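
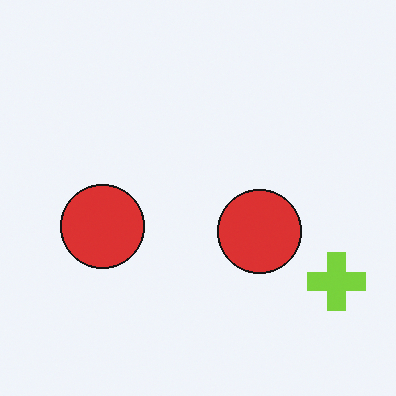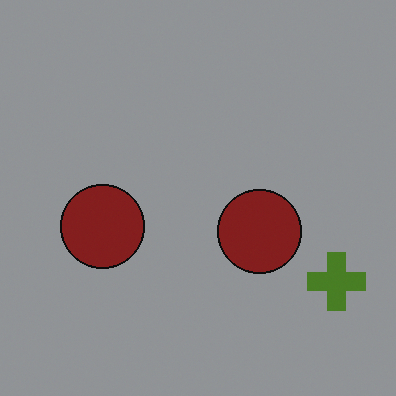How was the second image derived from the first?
It was noticeably darkened.

Every pixel — background and shapes alike — is uniformly darkened.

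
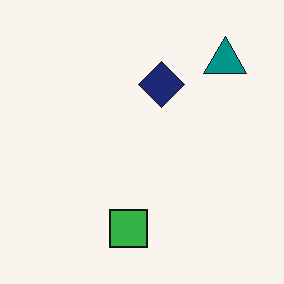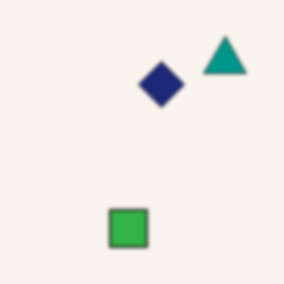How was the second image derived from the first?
The second image is the first slightly softened.

Shape edges and outlines are uniformly softened across the whole image.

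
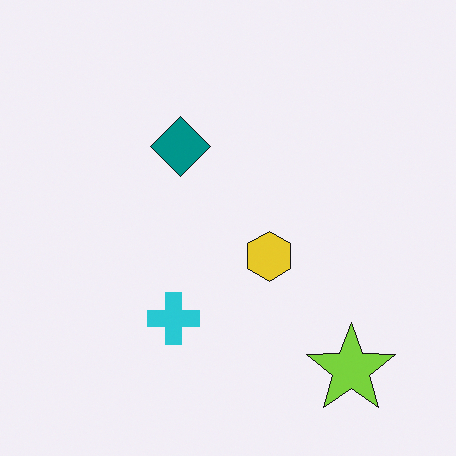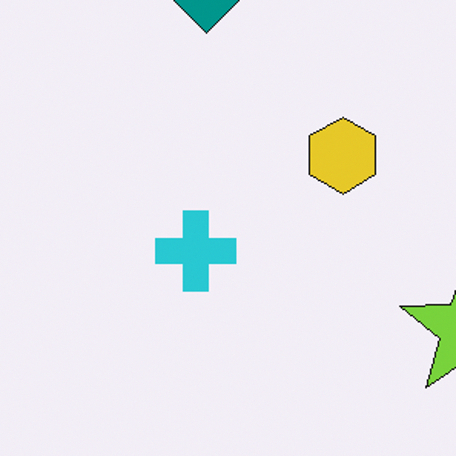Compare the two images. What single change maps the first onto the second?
This is the original image cropped to a modestly smaller region and rescaled.

The visible shapes are larger and the field of view is narrower; shapes near the original edges may be partly or wholly outside the frame — a crop-and-rescale.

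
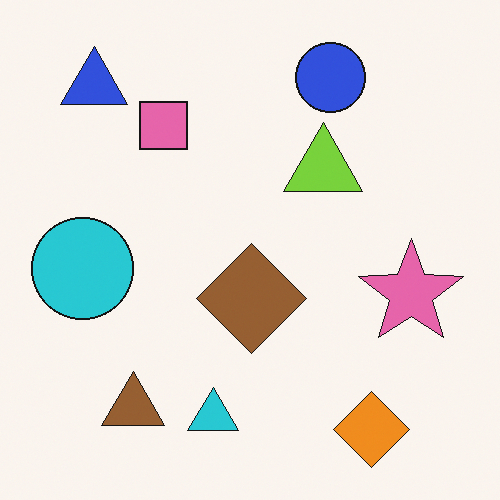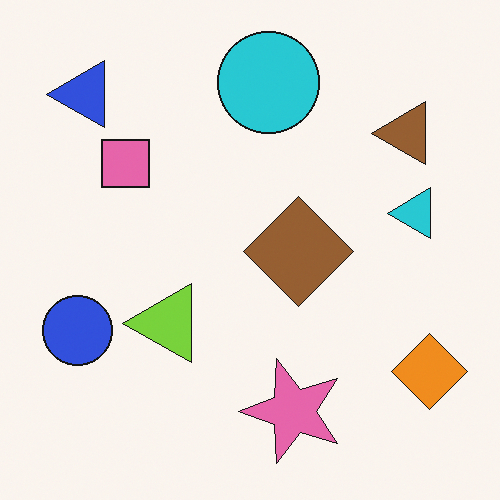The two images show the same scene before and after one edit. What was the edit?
This is the original image transposed (reflected across the top-left ↔ bottom-right diagonal).

Shapes have swapped their row and column positions — what was in the top-right is now in the bottom-left — a diagonal reflection.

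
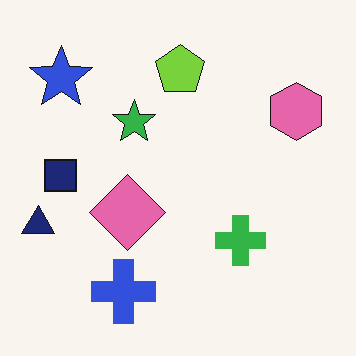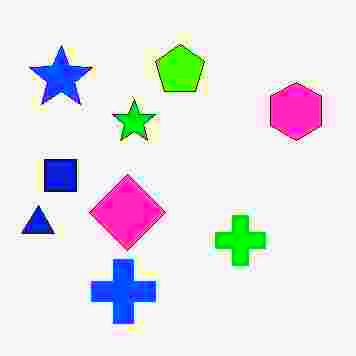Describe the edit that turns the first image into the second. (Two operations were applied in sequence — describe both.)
This is the original image heavily JPEG-compressed with obvious blocking artifacts, then made much more vivid (saturation change).

Blocky 8×8 compression artifacts appear around shape edges and the flat background shows ringing — characteristic JPEG degradation. All colors are more vivid — a global saturation change.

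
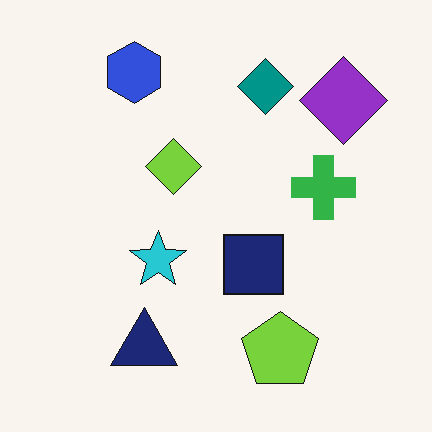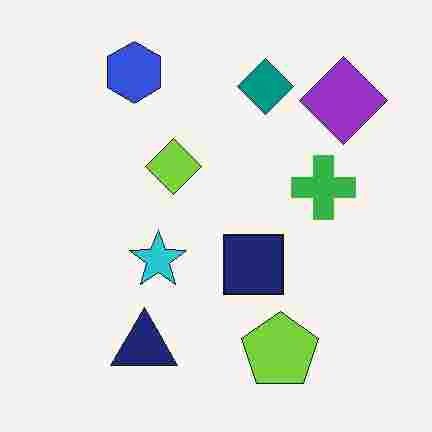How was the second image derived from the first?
Degraded with heavy JPEG compression.

Blocky 8×8 compression artifacts appear around shape edges and the flat background shows ringing — characteristic JPEG degradation.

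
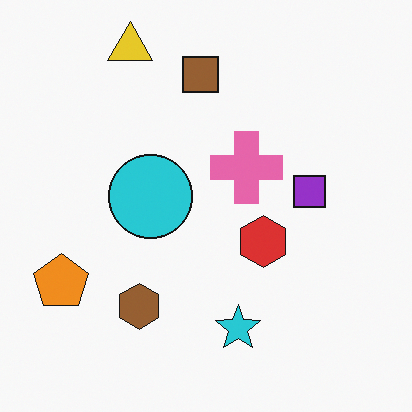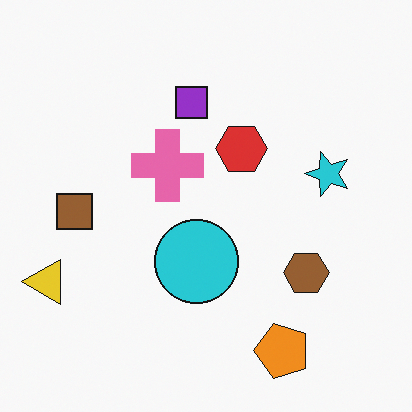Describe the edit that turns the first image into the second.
The second image is the first rotated 90° counter-clockwise.

The yellow triangle sits in the top-left of the first image and the bottom-left of the second — consistent with a whole-image 90° counter-clockwise rotation.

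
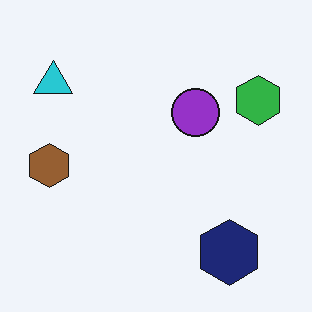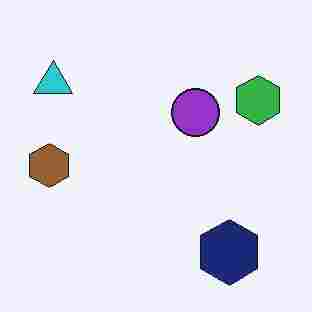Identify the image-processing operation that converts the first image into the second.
This is the original image heavily JPEG-compressed with obvious blocking artifacts.

Blocky 8×8 compression artifacts appear around shape edges and the flat background shows ringing — characteristic JPEG degradation.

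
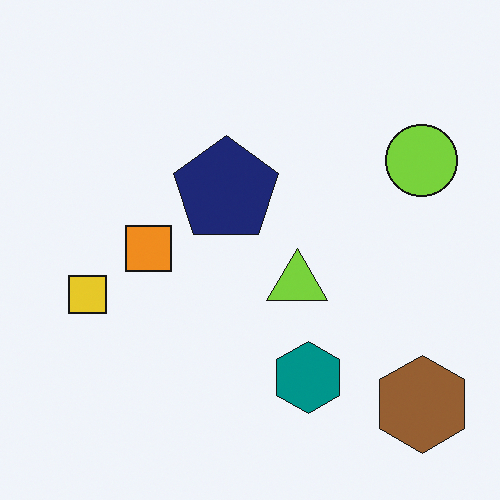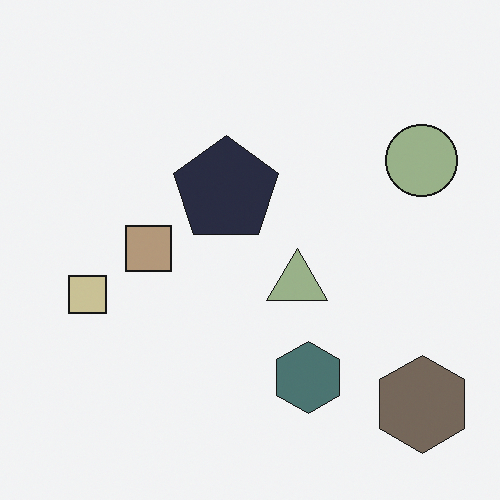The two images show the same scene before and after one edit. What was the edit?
It was made much more muted (saturation change).

All colors are more muted and greyish — a global saturation change.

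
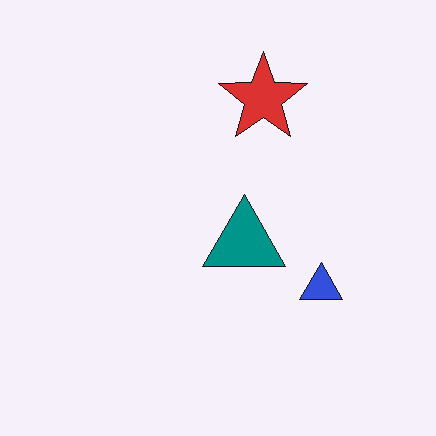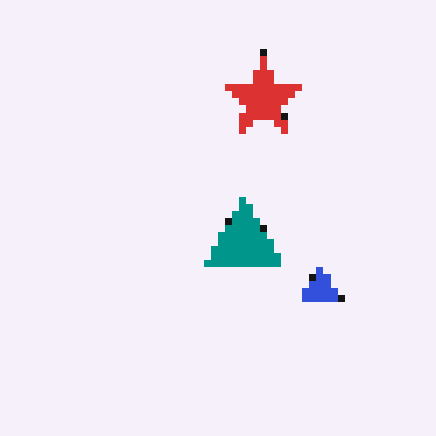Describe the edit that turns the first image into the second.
The transformation is: moderately pixelated.

Shapes are reduced to large square blocks; fine edges and outlines are lost — a downscale-then-upscale (mosaic) effect.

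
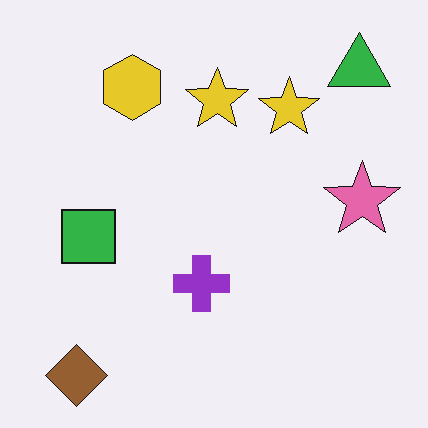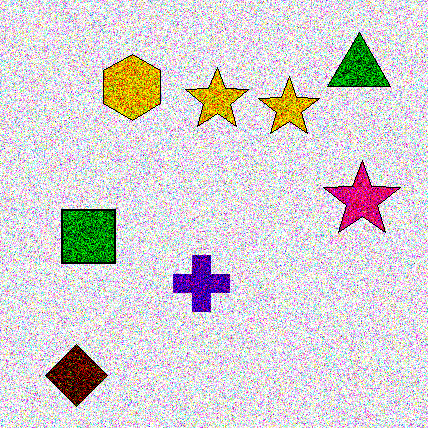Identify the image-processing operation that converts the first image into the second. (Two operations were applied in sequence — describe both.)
The second image is the first degraded with heavy additive noise, then boosted in contrast.

Random speckle covers the whole image, including the flat background. Tones are pushed away from mid-grey across the whole image — a global contrast change.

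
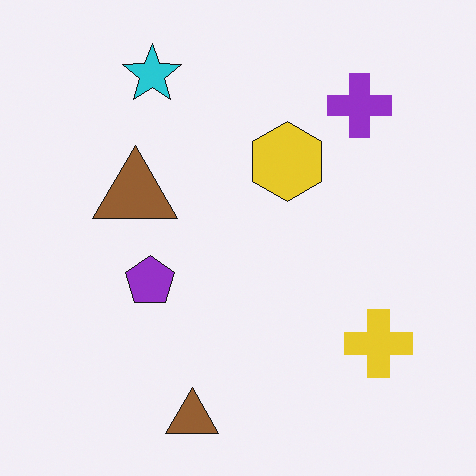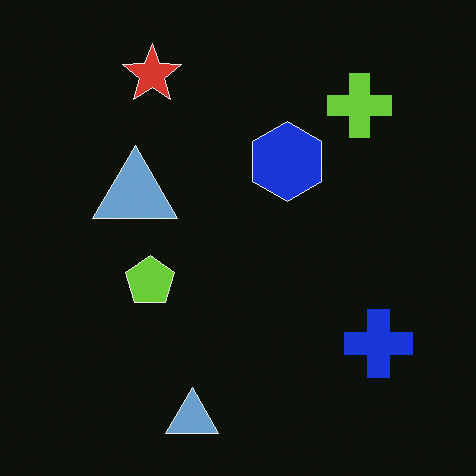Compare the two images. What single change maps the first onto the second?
The transformation is: color-inverted (negative).

The light background has become dark and every shape's color is its complement — a photographic negative.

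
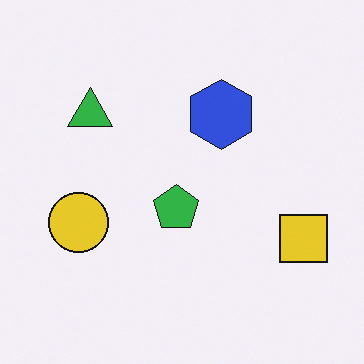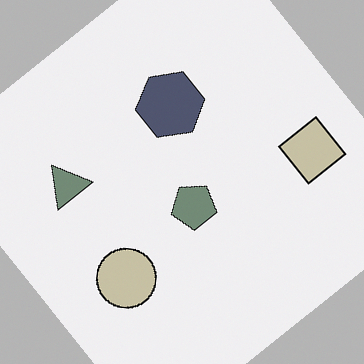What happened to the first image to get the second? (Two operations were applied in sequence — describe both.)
The transformation is: made much more muted (saturation change), then rotated counter-clockwise by a large amount — several tens of degrees.

All colors are more muted and greyish — a global saturation change. Every shape is tilted by the same angle and the image corners show triangular fill wedges — a whole-image rotation by a non-right angle.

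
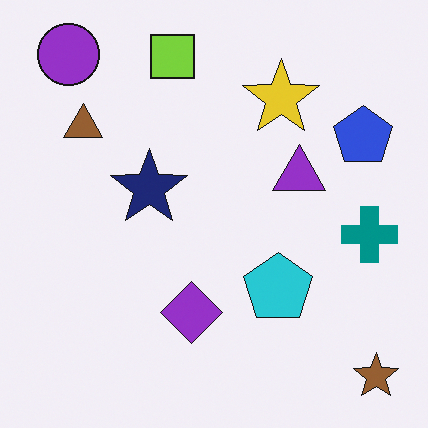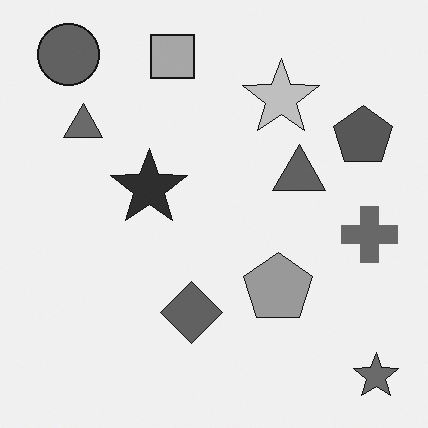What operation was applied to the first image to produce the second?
The transformation is: converted to grayscale.

All color is removed — every shape is now a shade of grey.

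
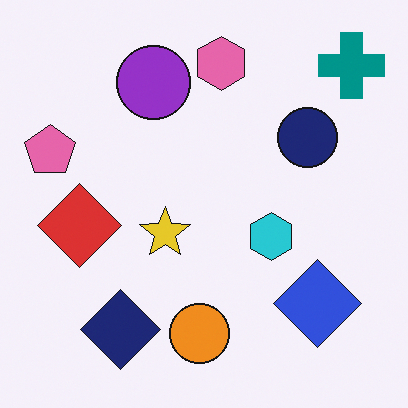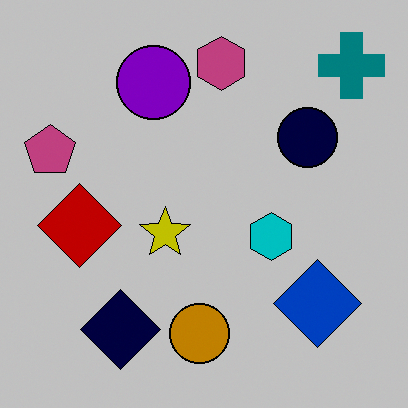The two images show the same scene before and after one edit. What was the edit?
It was heavily posterized to just a handful of flat colors.

Each flat color has snapped to a coarser quantized level — most visibly, the near-white background has dropped to a flat grey.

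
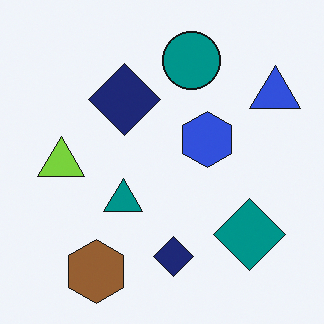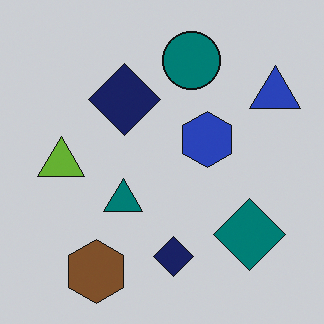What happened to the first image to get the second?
This is the original image darkened a little.

Every pixel — background and shapes alike — is uniformly darkened.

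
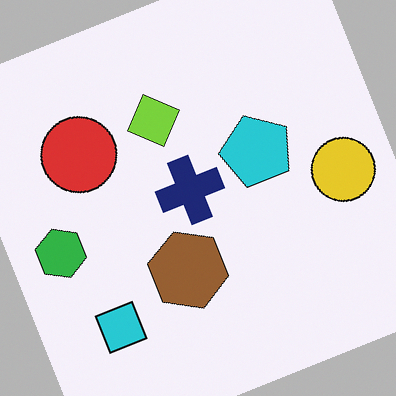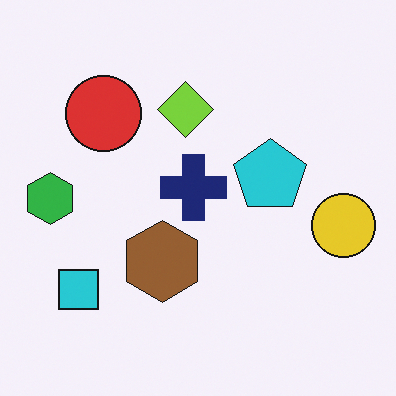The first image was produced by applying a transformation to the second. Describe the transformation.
Rotated counter-clockwise by a moderate amount.

Every shape is tilted by the same angle and the image corners show triangular fill wedges — a whole-image rotation by a non-right angle.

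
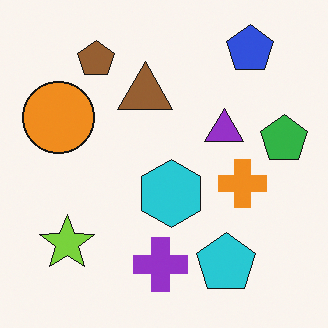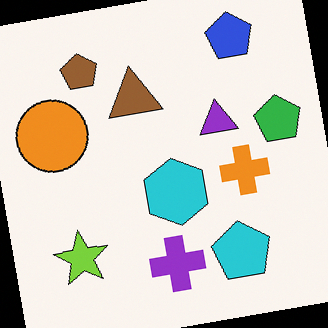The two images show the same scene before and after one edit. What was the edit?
The transformation is: rotated counter-clockwise by a slight angle.

Every shape is tilted by the same angle and the image corners show triangular fill wedges — a whole-image rotation by a non-right angle.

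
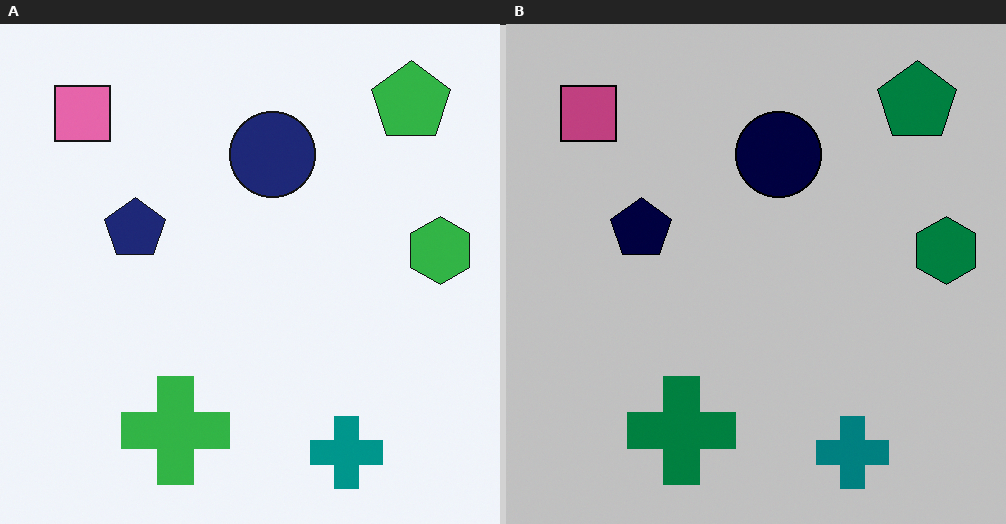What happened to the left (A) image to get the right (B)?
The right (B) image is the left (A) aggressively posterized.

Each flat color has snapped to a coarser quantized level — most visibly, the near-white background has dropped to a flat grey.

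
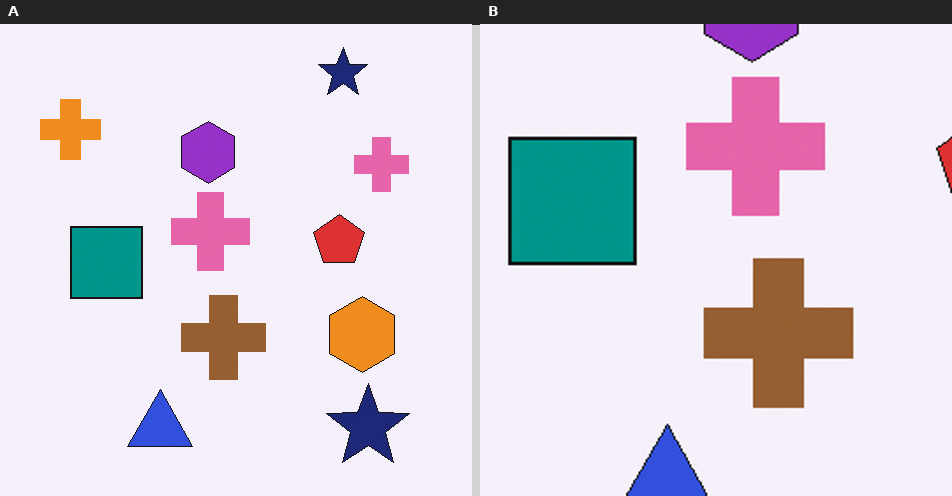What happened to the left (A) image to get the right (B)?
Cropped tightly and scaled back up.

The visible shapes are larger and the field of view is narrower; shapes near the original edges may be partly or wholly outside the frame — a crop-and-rescale.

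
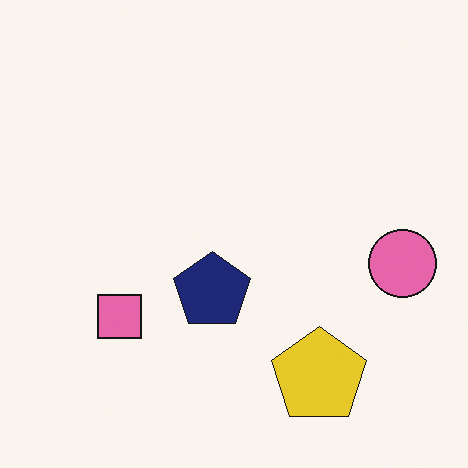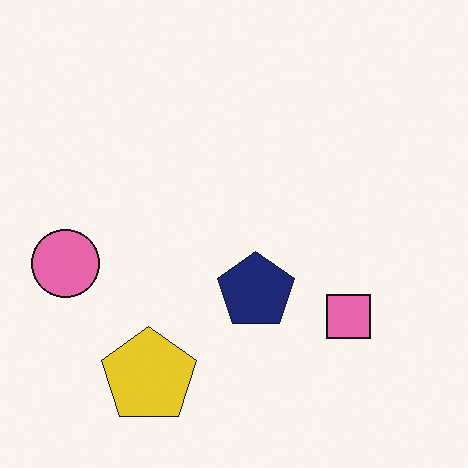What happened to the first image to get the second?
This is the original image flipped horizontally (left ↔ right).

The pink circle is in the right of the first image and the left of the second — shapes on opposite sides of the vertical midline have swapped in a mirror flip.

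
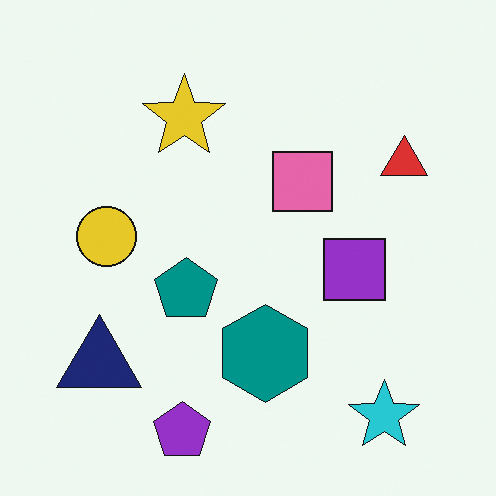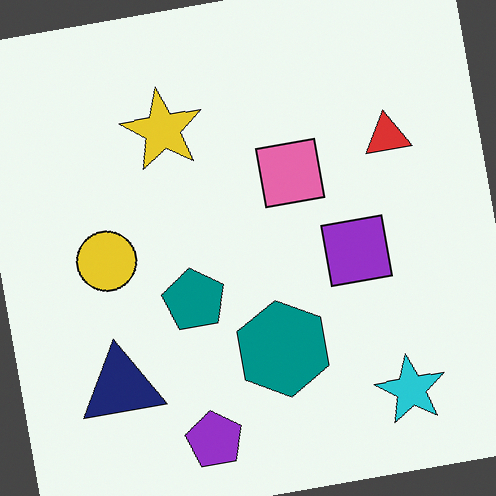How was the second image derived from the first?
Rotated counter-clockwise by a small amount.

Every shape is tilted by the same angle and the image corners show triangular fill wedges — a whole-image rotation by a non-right angle.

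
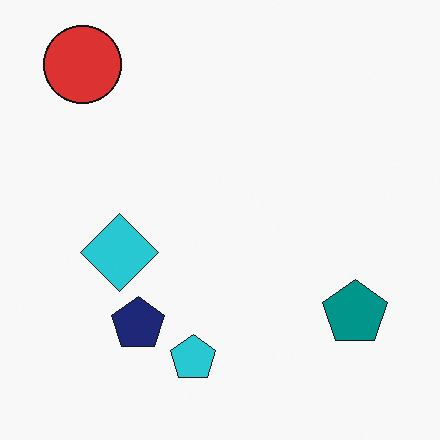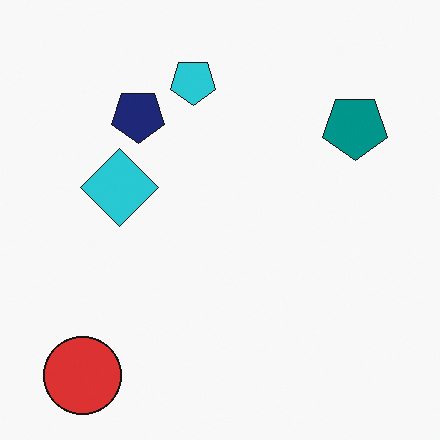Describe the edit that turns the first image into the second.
Flipped vertically (top ↔ bottom).

The red circle is in the top-left of the first image and the bottom-left of the second — shapes on opposite sides of the horizontal midline have swapped in a mirror flip.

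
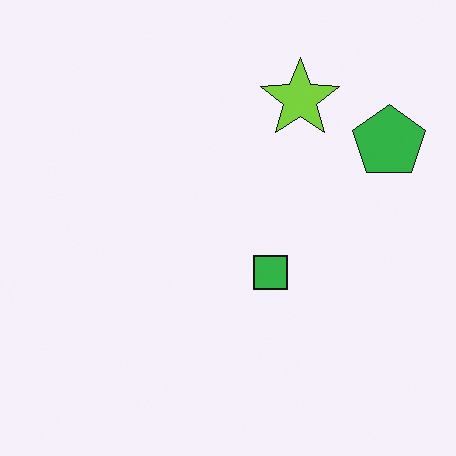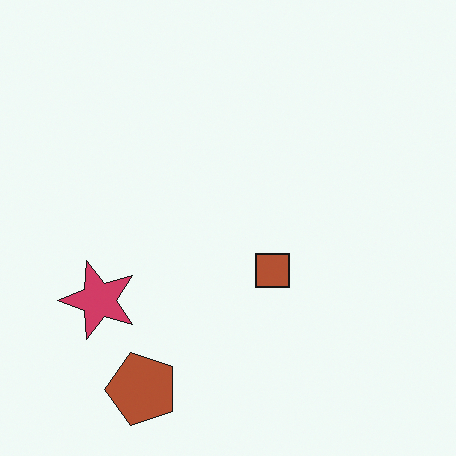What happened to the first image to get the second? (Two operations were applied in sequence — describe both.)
Transposed (reflected across the top-left ↔ bottom-right diagonal), then hue-shifted through roughly half the color wheel.

Shapes have swapped their row and column positions — what was in the top-right is now in the bottom-left — a diagonal reflection. Every shape's color has rotated by the same amount around the hue wheel — a uniform hue shift.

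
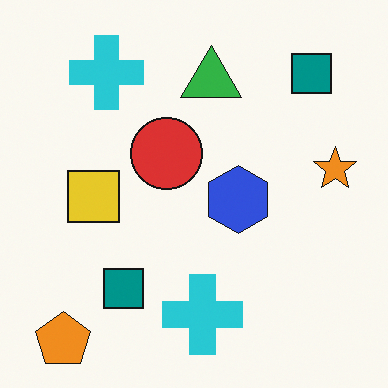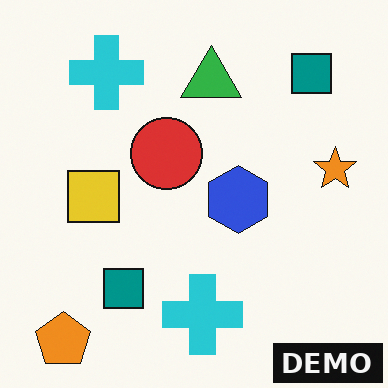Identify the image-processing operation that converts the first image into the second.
This is the original image watermarked with the text "DEMO" in the lower-right corner.

A dark label reading "DEMO" appears in the lower-right corner.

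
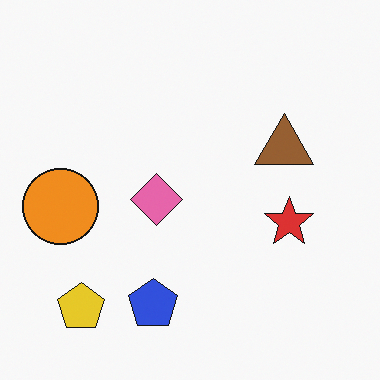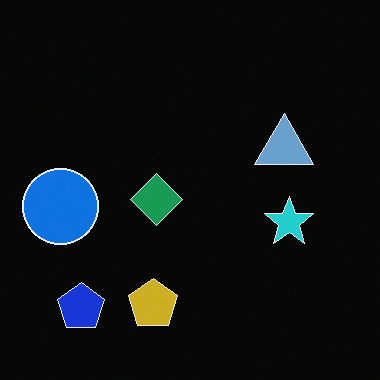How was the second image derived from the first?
This is the original image color-inverted (negative).

The light background has become dark and every shape's color is its complement — a photographic negative.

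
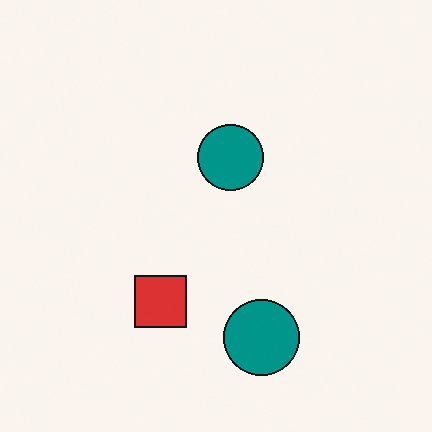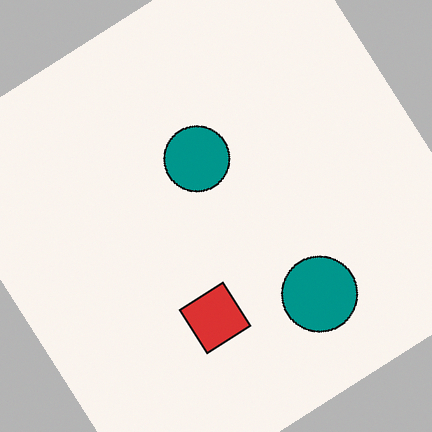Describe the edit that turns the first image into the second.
Rotated counter-clockwise by a large amount — several tens of degrees.

Every shape is tilted by the same angle and the image corners show triangular fill wedges — a whole-image rotation by a non-right angle.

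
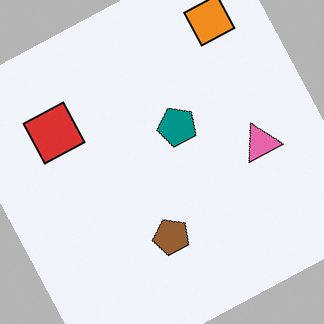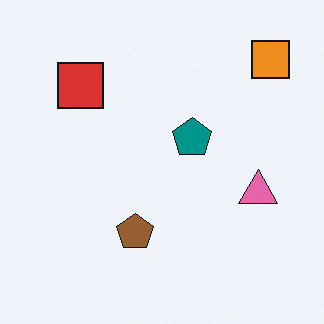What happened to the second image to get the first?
Rotated counter-clockwise by a moderate amount.

Every shape is tilted by the same angle and the image corners show triangular fill wedges — a whole-image rotation by a non-right angle.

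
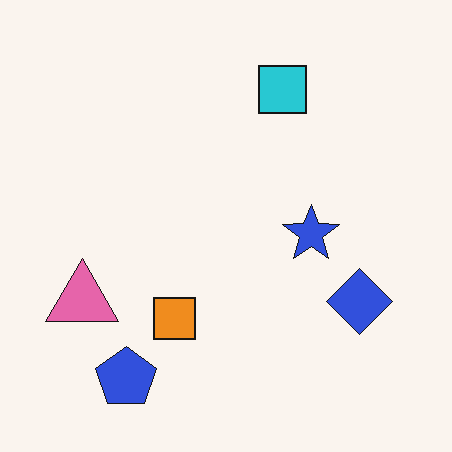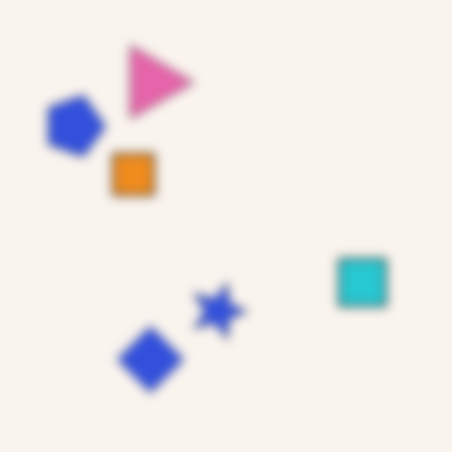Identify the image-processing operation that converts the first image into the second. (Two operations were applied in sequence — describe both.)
The image was rotated 90° clockwise, then heavily blurred.

The blue pentagon sits in the bottom-left of the first image and the top-left of the second — consistent with a whole-image 90° clockwise rotation. Shape edges and outlines are uniformly softened across the whole image.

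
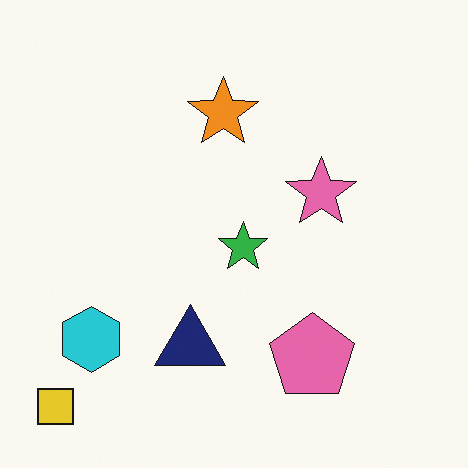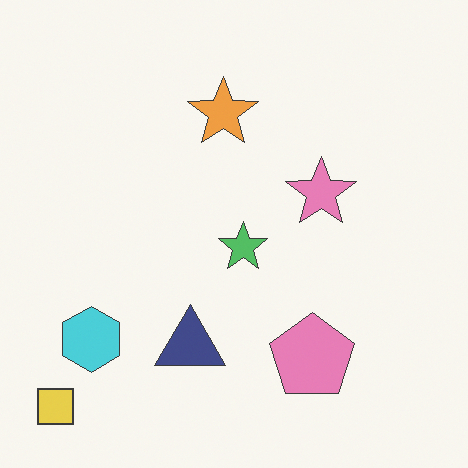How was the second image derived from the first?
Given slightly reduced contrast.

Tones are pushed toward mid-grey across the whole image — a global contrast change.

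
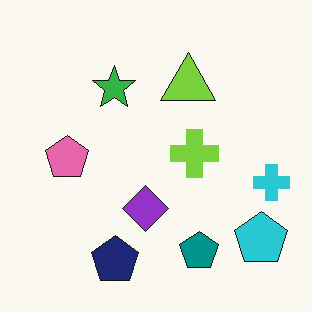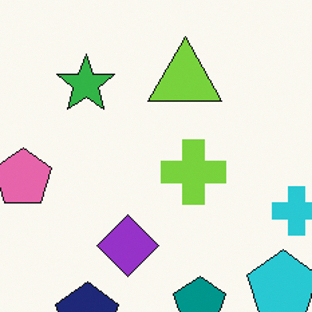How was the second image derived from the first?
The image was cropped to a modestly smaller region and rescaled.

The visible shapes are larger and the field of view is narrower; shapes near the original edges may be partly or wholly outside the frame — a crop-and-rescale.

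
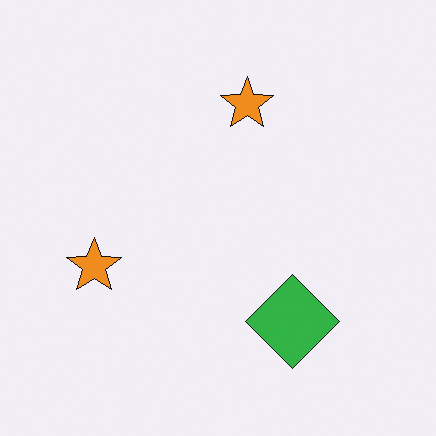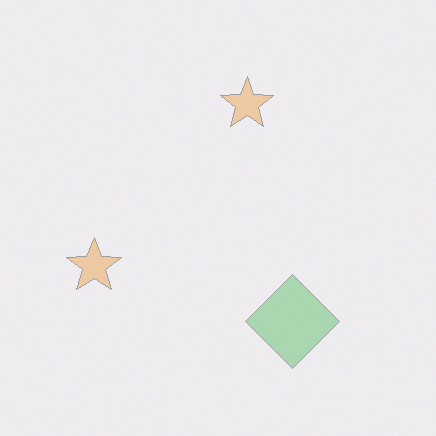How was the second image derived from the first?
The transformation is: given much lower contrast.

Tones are pushed toward mid-grey across the whole image — a global contrast change.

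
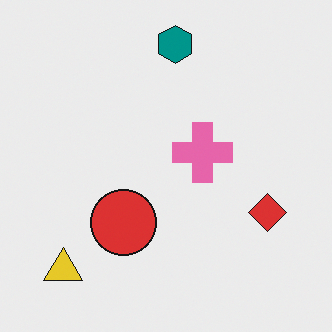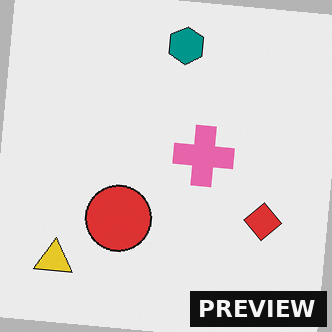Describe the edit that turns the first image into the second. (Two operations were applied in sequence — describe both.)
Rotated clockwise by a few degrees, then watermarked with the text "PREVIEW" in the lower-right corner.

Every shape is tilted by the same angle and the image corners show triangular fill wedges — a whole-image rotation by a non-right angle. A dark label reading "PREVIEW" appears in the lower-right corner.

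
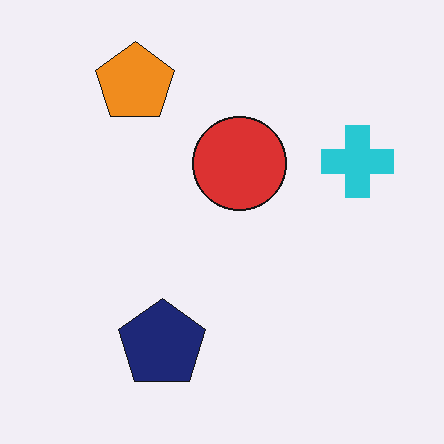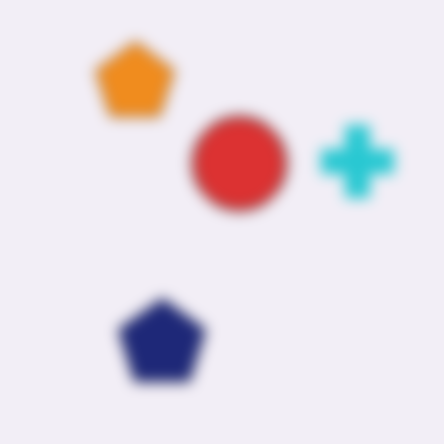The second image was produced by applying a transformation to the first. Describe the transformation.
The image was heavily blurred.

Shape edges and outlines are uniformly softened across the whole image.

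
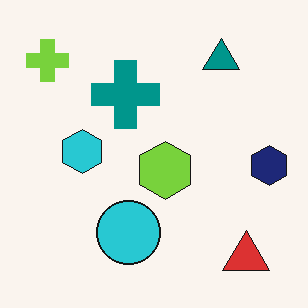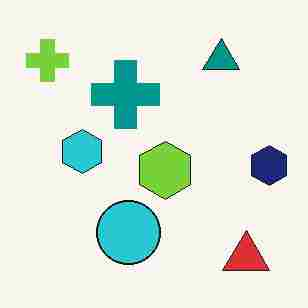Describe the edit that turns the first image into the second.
This is the original image heavily JPEG-compressed with obvious blocking artifacts.

Blocky 8×8 compression artifacts appear around shape edges and the flat background shows ringing — characteristic JPEG degradation.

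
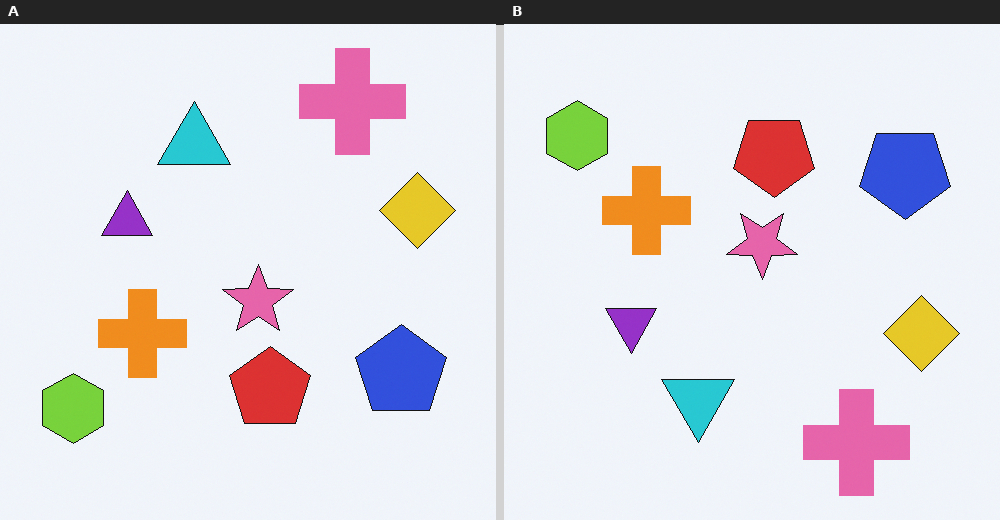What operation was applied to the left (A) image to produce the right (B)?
The right (B) image is the left (A) flipped vertically (top ↔ bottom).

The pink cross is in the top-right of the left (A) image and the bottom-right of the right (B) — shapes on opposite sides of the horizontal midline have swapped in a mirror flip.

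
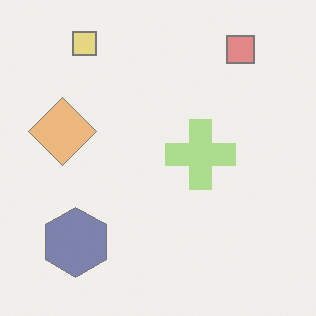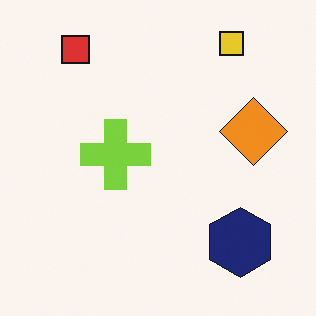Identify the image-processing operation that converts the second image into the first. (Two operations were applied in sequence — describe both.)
This is the original image flipped horizontally (left ↔ right), then given much lower contrast.

The orange diamond is in the right of the second image and the left of the first — shapes on opposite sides of the vertical midline have swapped in a mirror flip. Tones are pushed toward mid-grey across the whole image — a global contrast change.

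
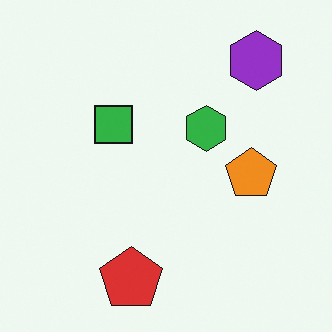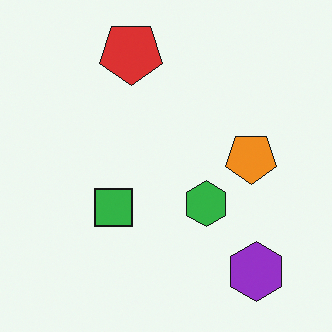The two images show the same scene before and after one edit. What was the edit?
This is the original image flipped vertically (top ↔ bottom).

The red pentagon is in the bottom of the first image and the top of the second — shapes on opposite sides of the horizontal midline have swapped in a mirror flip.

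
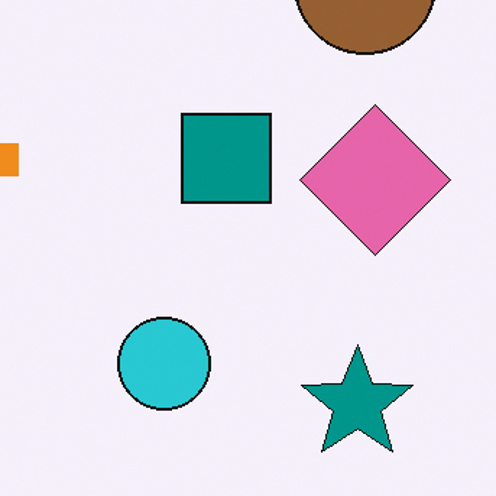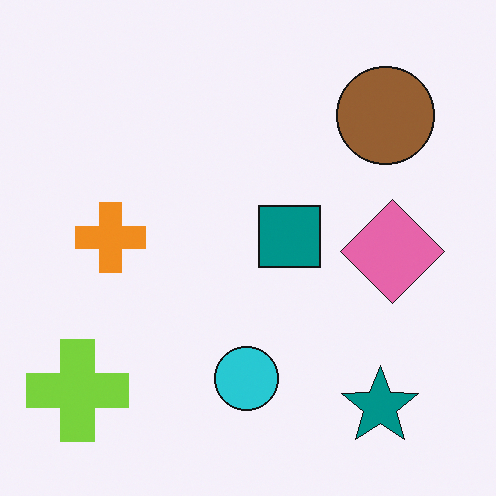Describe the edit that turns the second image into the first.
The transformation is: cropped slightly and scaled back up.

The visible shapes are larger and the field of view is narrower; shapes near the original edges may be partly or wholly outside the frame — a crop-and-rescale.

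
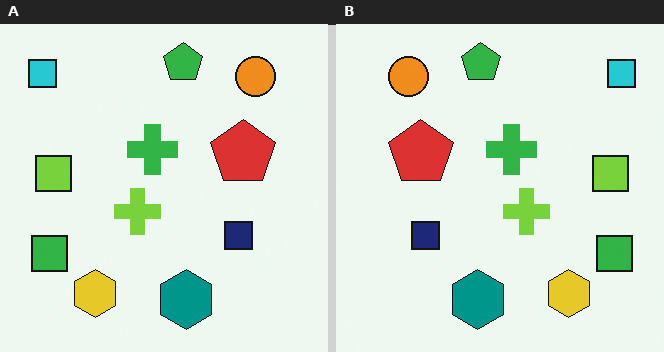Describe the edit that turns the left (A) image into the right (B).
The right (B) image is the left (A) flipped horizontally (left ↔ right).

The cyan square is in the top-left of the left (A) image and the top-right of the right (B) — shapes on opposite sides of the vertical midline have swapped in a mirror flip.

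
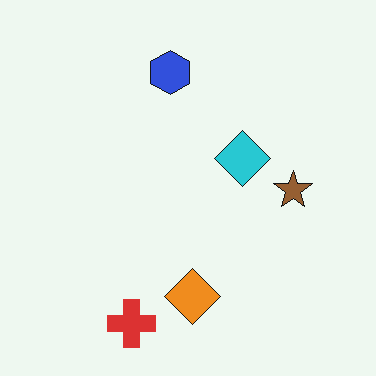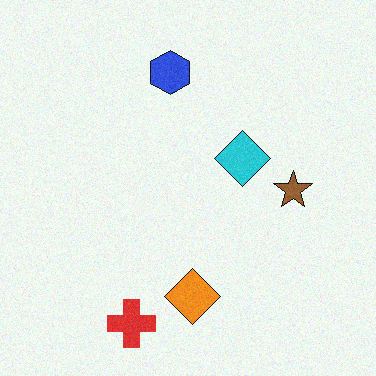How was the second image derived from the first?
The image was degraded with subtle gaussian noise.

Random speckle covers the whole image, including the flat background.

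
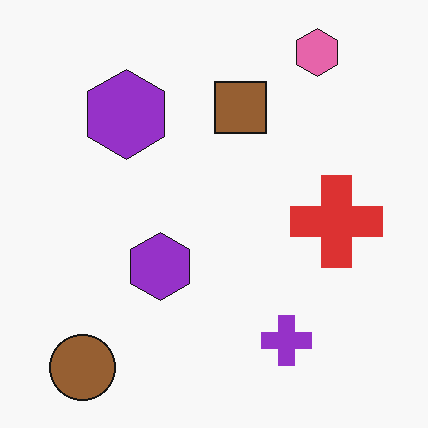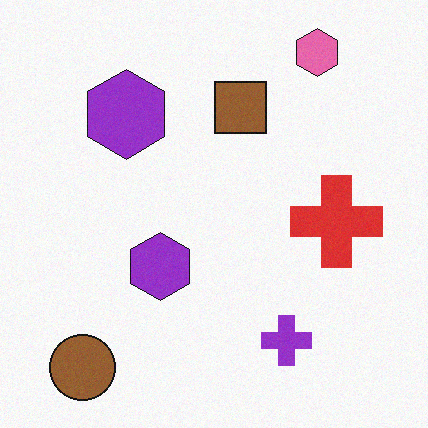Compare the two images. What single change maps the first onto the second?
The image was degraded with subtle gaussian noise.

Random speckle covers the whole image, including the flat background.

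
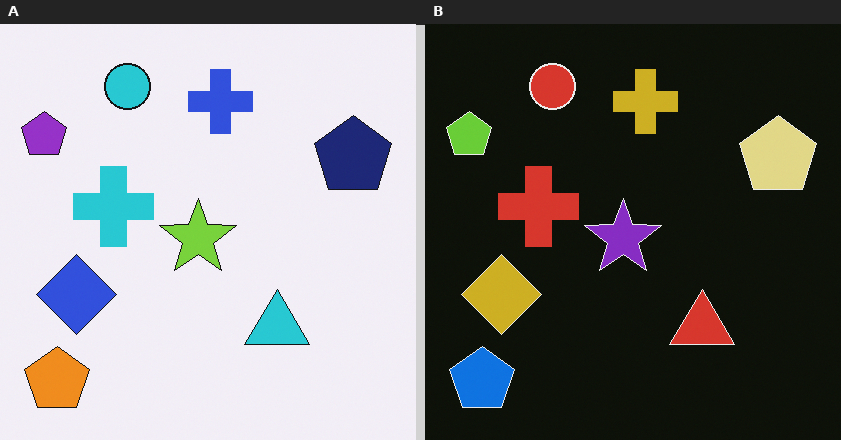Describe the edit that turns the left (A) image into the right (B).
The image was color-inverted (negative).

The light background has become dark and every shape's color is its complement — a photographic negative.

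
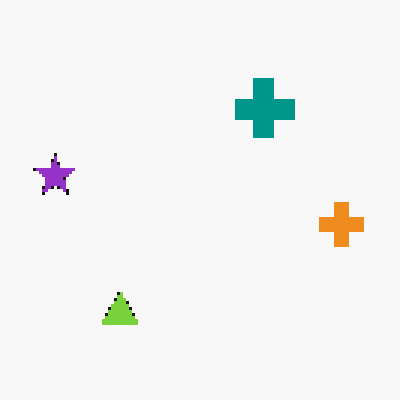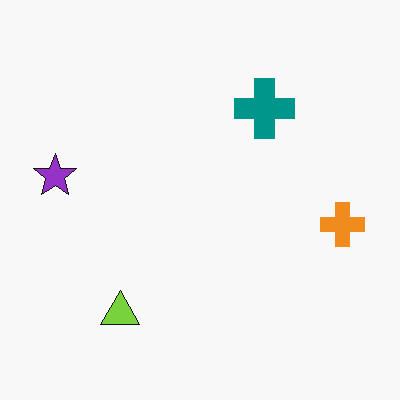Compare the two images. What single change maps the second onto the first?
The image was mildly pixelated.

Shapes are reduced to large square blocks; fine edges and outlines are lost — a downscale-then-upscale (mosaic) effect.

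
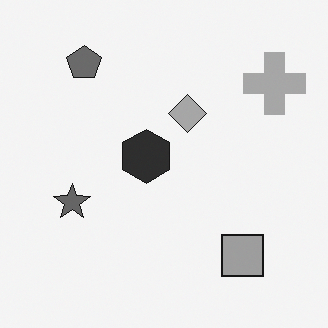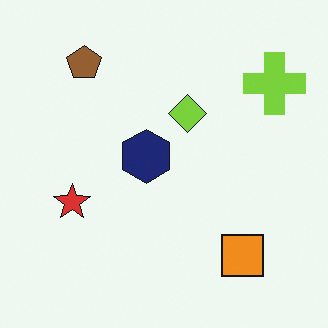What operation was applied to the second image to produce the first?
Converted to grayscale.

All color is removed — every shape is now a shade of grey.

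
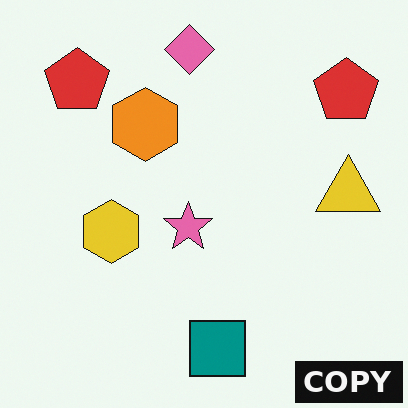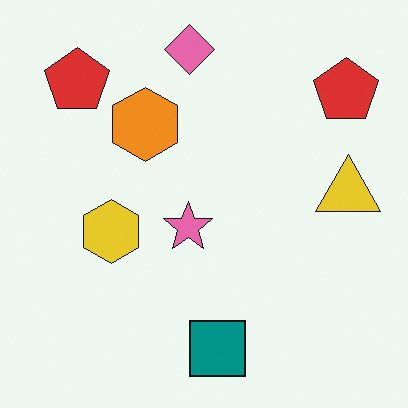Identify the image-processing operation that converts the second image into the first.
Watermarked with the text "COPY" in the lower-right corner.

A dark label reading "COPY" appears in the lower-right corner.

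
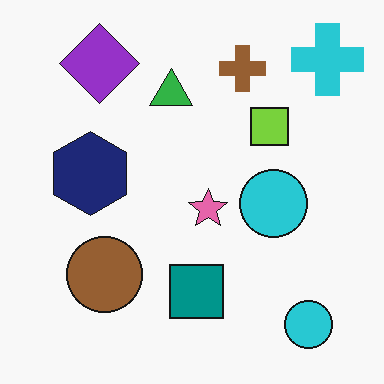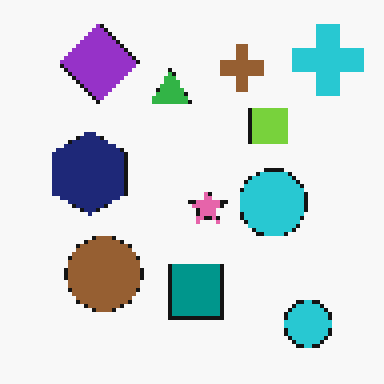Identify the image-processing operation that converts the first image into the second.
This is the original image lightly pixelated (a mild mosaic effect).

Shapes are reduced to large square blocks; fine edges and outlines are lost — a downscale-then-upscale (mosaic) effect.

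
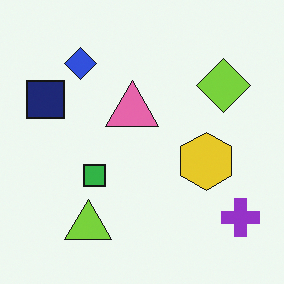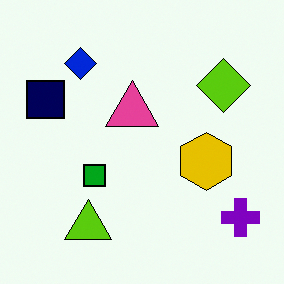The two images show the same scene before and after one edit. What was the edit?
It was given slightly increased contrast.

Tones are pushed away from mid-grey across the whole image — a global contrast change.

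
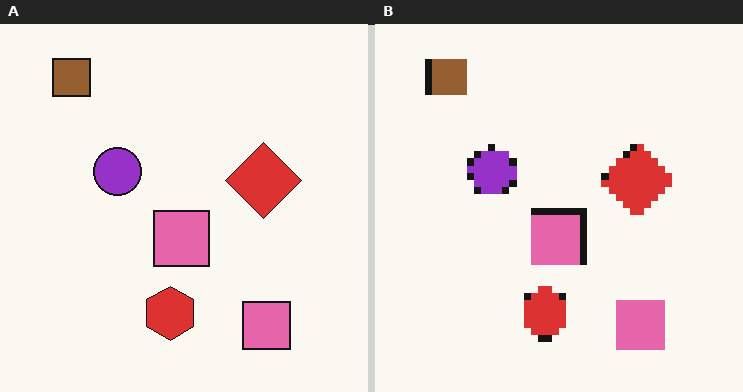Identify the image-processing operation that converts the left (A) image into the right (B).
This is the original image pixelated into visible square blocks.

Shapes are reduced to large square blocks; fine edges and outlines are lost — a downscale-then-upscale (mosaic) effect.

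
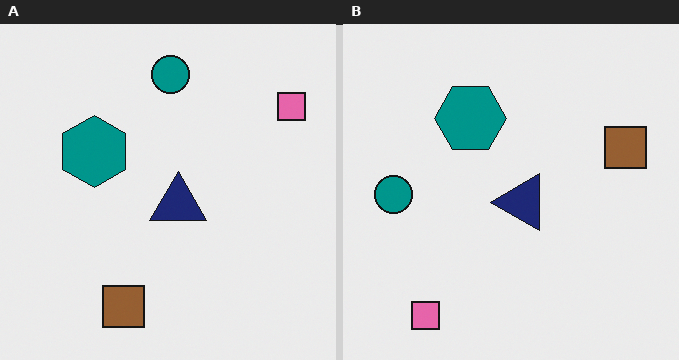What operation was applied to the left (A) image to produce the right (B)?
This is the original image transposed (reflected across the top-left ↔ bottom-right diagonal).

Shapes have swapped their row and column positions — what was in the top-right is now in the bottom-left — a diagonal reflection.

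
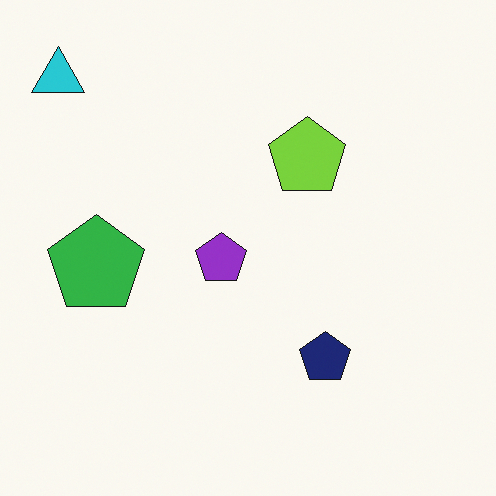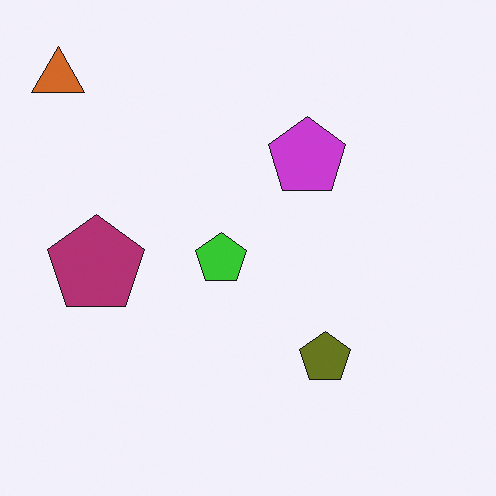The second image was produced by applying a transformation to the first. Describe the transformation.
Hue-shifted by a large amount.

Every shape's color has rotated by the same amount around the hue wheel — a uniform hue shift.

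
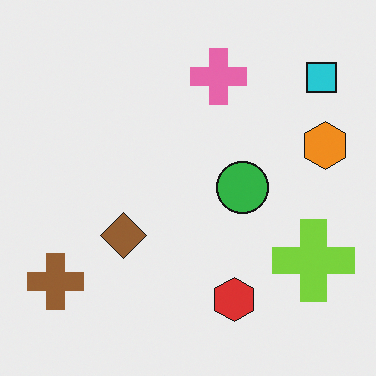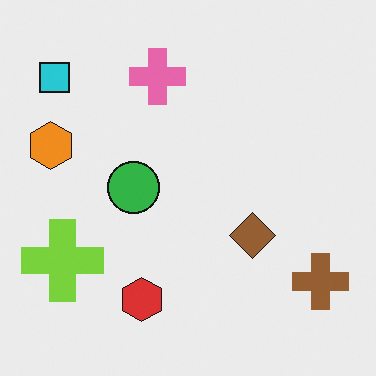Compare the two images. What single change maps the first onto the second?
The image was flipped horizontally (left ↔ right).

The orange hexagon is in the right of the first image and the left of the second — shapes on opposite sides of the vertical midline have swapped in a mirror flip.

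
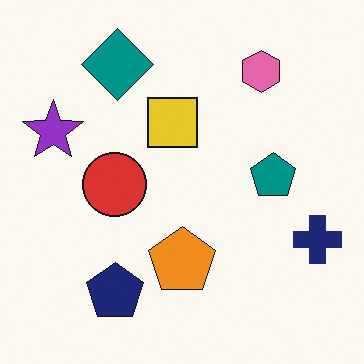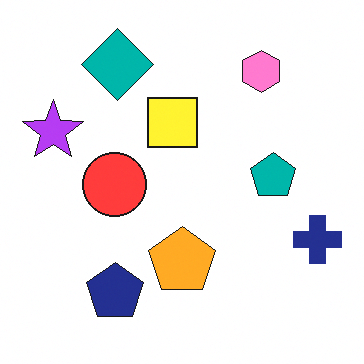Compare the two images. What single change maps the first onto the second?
The transformation is: brightened a little.

Every pixel — background and shapes alike — is uniformly brightened.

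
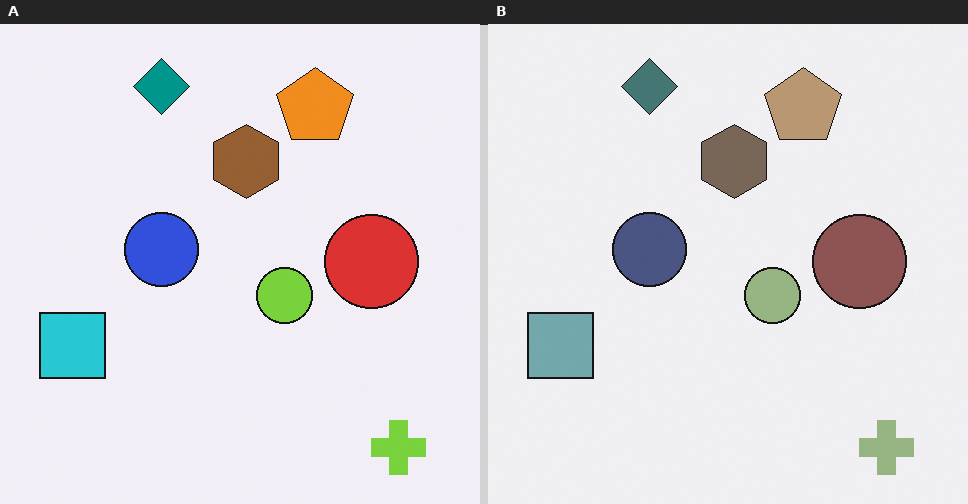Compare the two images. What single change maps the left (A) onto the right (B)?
The right (B) image is the left (A) heavily desaturated.

All colors are more muted and greyish — a global saturation change.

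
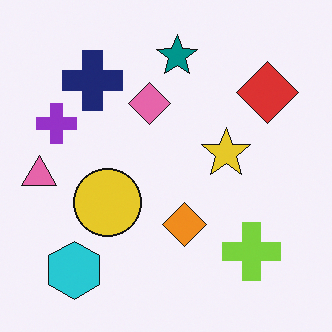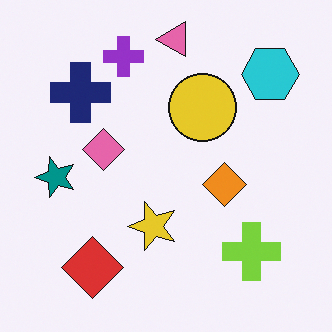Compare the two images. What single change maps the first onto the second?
Transposed (reflected across the top-left ↔ bottom-right diagonal).

Shapes have swapped their row and column positions — what was in the top-right is now in the bottom-left — a diagonal reflection.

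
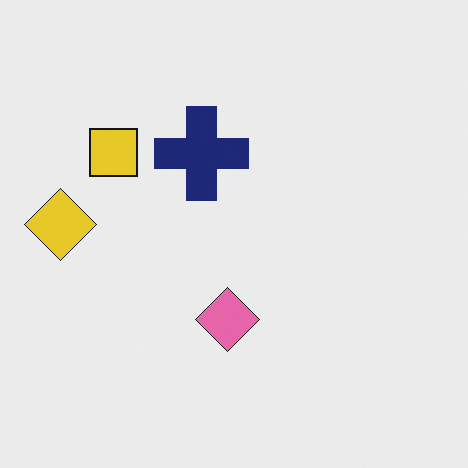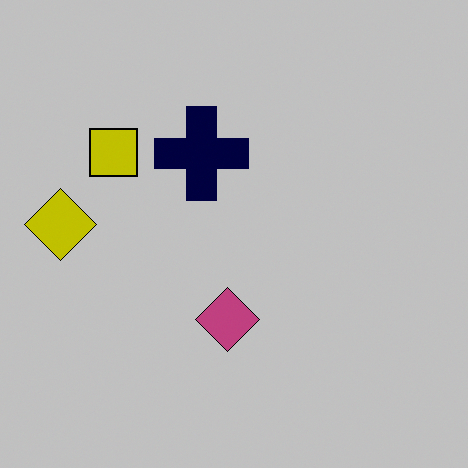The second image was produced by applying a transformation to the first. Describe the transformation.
The second image is the first aggressively posterized.

Each flat color has snapped to a coarser quantized level — most visibly, the near-white background has dropped to a flat grey.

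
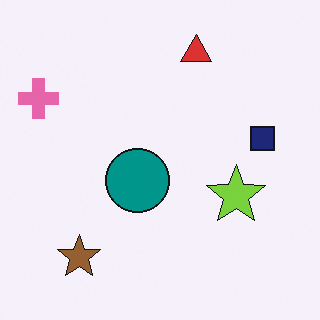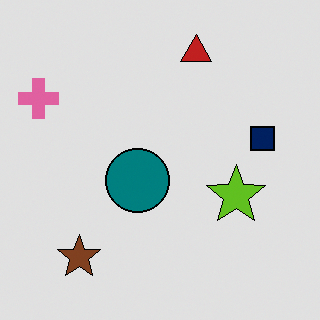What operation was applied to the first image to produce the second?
It was moderately posterized.

Each flat color has snapped to a coarser quantized level — most visibly, the near-white background has dropped to a flat grey.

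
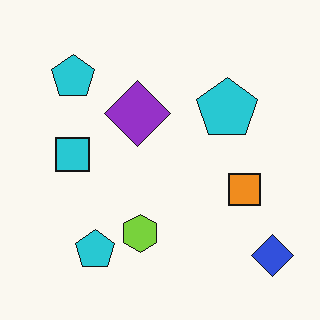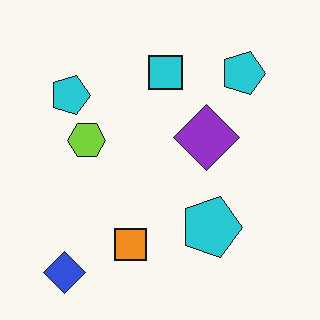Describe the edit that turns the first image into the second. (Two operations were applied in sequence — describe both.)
The second image is the first rotated 90° clockwise, then JPEG-compressed with visible artifacts.

The blue diamond sits in the bottom-right of the first image and the bottom-left of the second — consistent with a whole-image 90° clockwise rotation. Blocky 8×8 compression artifacts appear around shape edges and the flat background shows ringing — characteristic JPEG degradation.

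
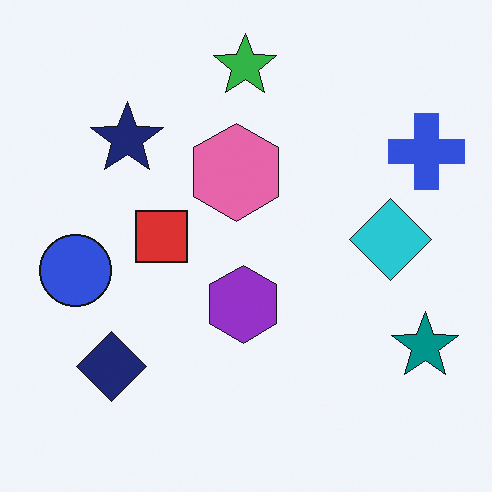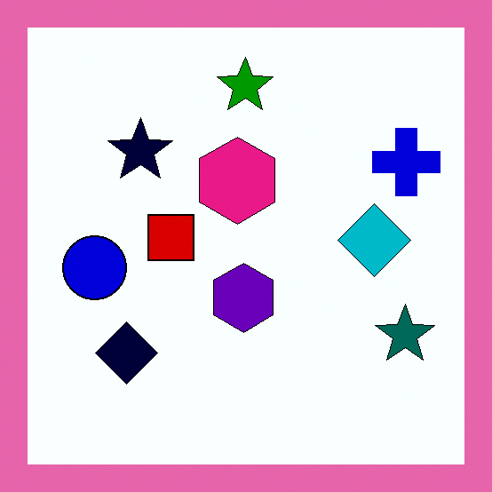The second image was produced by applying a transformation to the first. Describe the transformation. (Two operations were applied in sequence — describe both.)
The second image is the first boosted in contrast, then framed with a pink border.

Tones are pushed away from mid-grey across the whole image — a global contrast change. A solid pink frame runs around the edge of the second image, with the content slightly shrunk inside it.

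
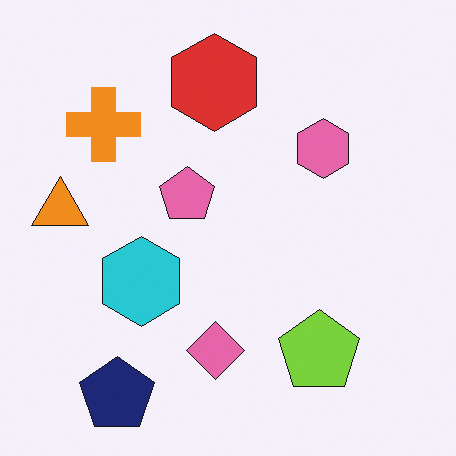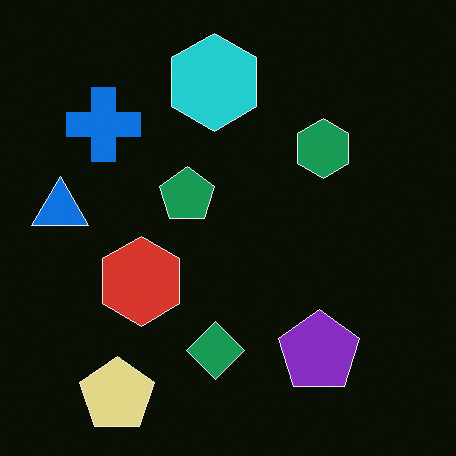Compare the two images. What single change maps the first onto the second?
The image was color-inverted (negative).

The light background has become dark and every shape's color is its complement — a photographic negative.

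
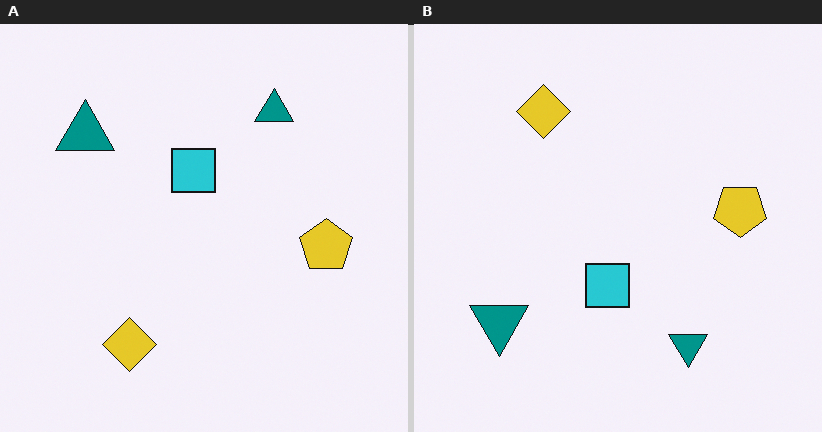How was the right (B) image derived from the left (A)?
This is the original image flipped vertically (top ↔ bottom).

The yellow diamond is in the bottom-left of the left (A) image and the top-left of the right (B) — shapes on opposite sides of the horizontal midline have swapped in a mirror flip.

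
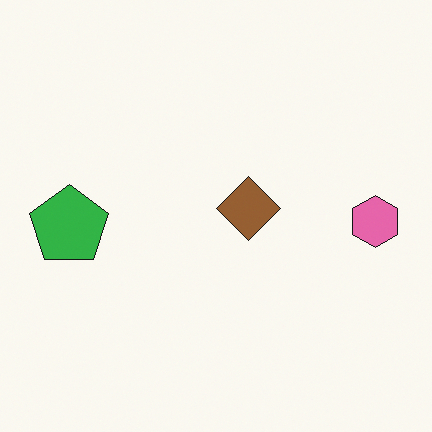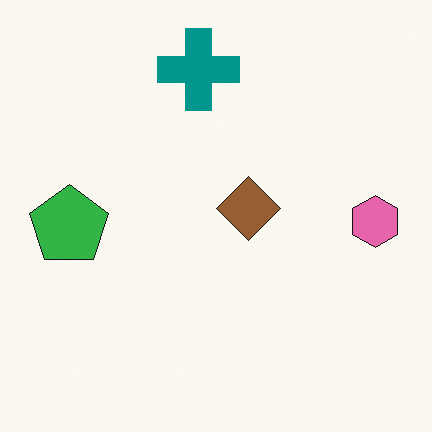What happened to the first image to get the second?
This is the original image overlaid with an additional teal cross.

A teal cross appears in the second image that is absent from the first.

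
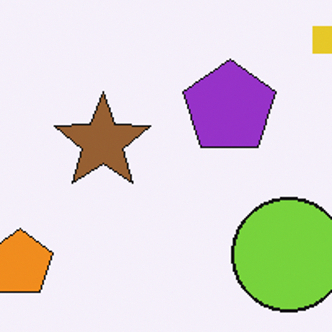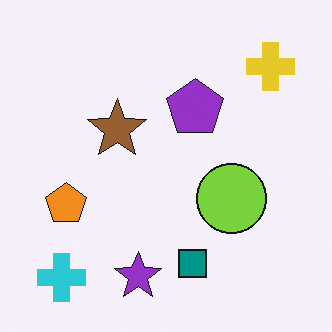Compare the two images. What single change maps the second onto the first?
It was cropped tightly and scaled back up.

The visible shapes are larger and the field of view is narrower; shapes near the original edges may be partly or wholly outside the frame — a crop-and-rescale.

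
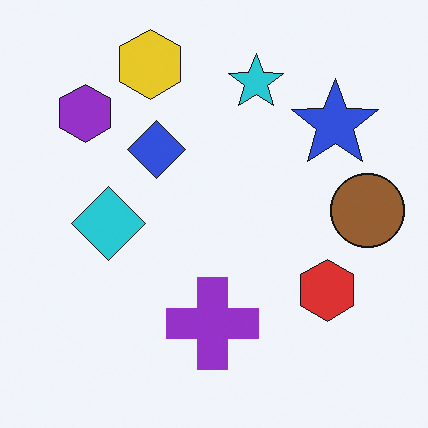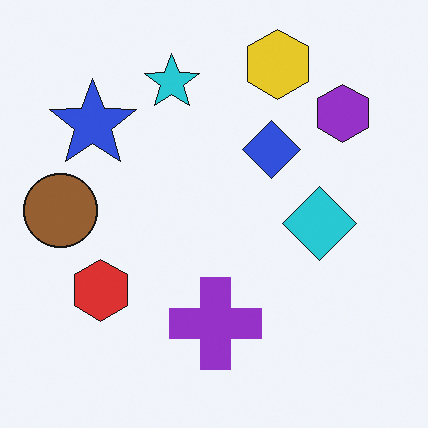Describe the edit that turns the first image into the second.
Flipped horizontally (left ↔ right).

The brown circle is in the right of the first image and the left of the second — shapes on opposite sides of the vertical midline have swapped in a mirror flip.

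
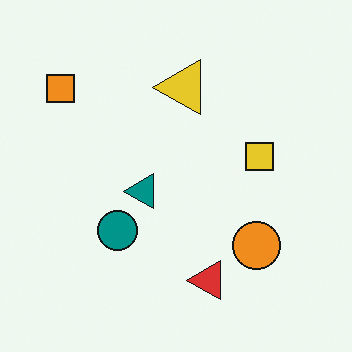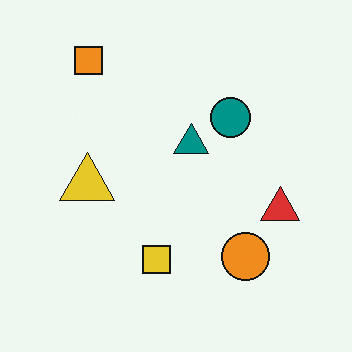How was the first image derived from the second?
The image was transposed (reflected across the top-left ↔ bottom-right diagonal).

Shapes have swapped their row and column positions — what was in the top-right is now in the bottom-left — a diagonal reflection.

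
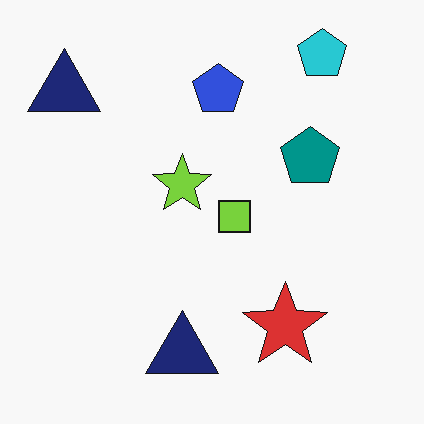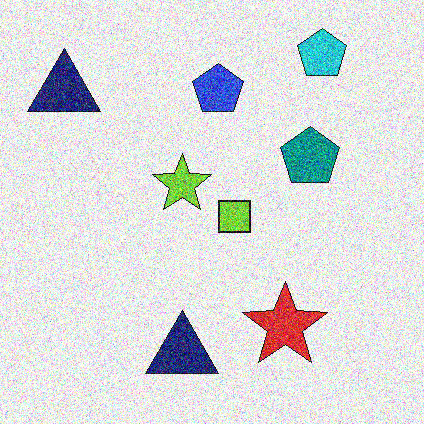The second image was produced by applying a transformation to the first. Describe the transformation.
The second image is the first degraded with strong gaussian noise.

Random speckle covers the whole image, including the flat background.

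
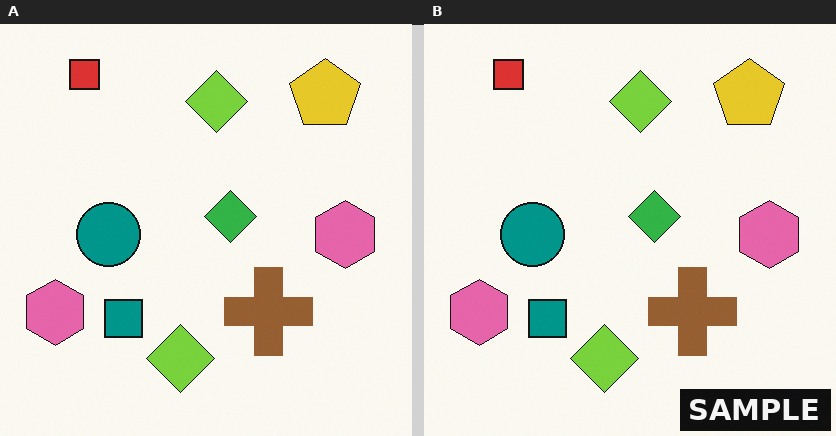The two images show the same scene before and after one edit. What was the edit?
Watermarked with the text "SAMPLE" in the lower-right corner.

A dark label reading "SAMPLE" appears in the lower-right corner.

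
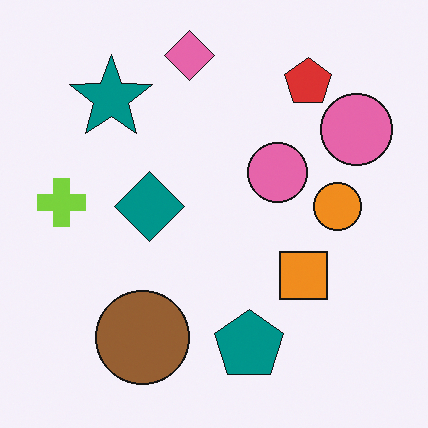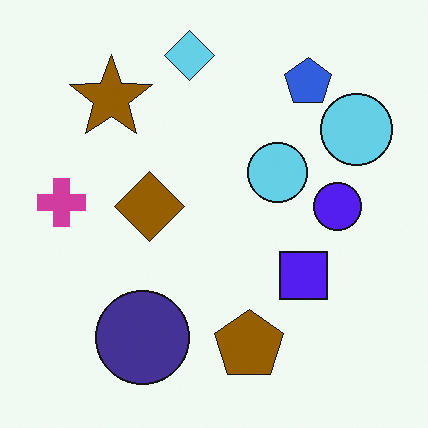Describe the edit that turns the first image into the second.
Hue-shifted through roughly half the color wheel.

Every shape's color has rotated by the same amount around the hue wheel — a uniform hue shift.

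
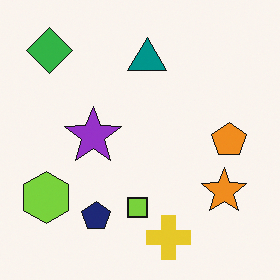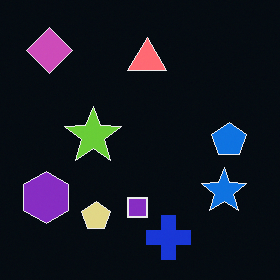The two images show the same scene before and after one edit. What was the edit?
The image was color-inverted (negative).

The light background has become dark and every shape's color is its complement — a photographic negative.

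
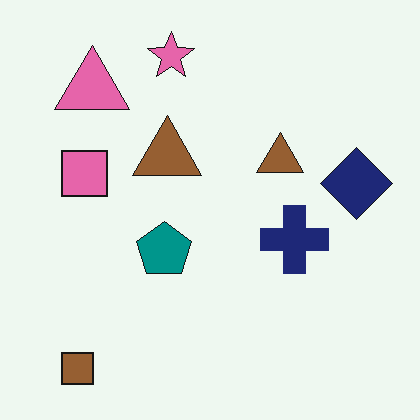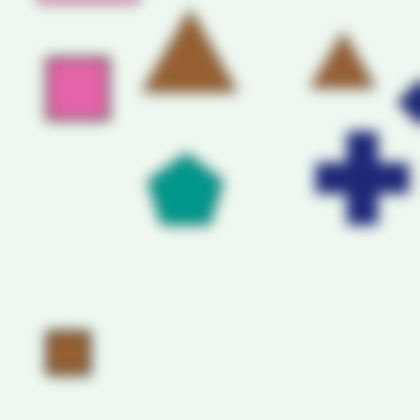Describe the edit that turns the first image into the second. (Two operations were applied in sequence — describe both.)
The transformation is: cropped to a modestly smaller region and rescaled, then strongly gaussian-blurred.

The visible shapes are larger and the field of view is narrower; shapes near the original edges may be partly or wholly outside the frame — a crop-and-rescale. Shape edges and outlines are uniformly softened across the whole image.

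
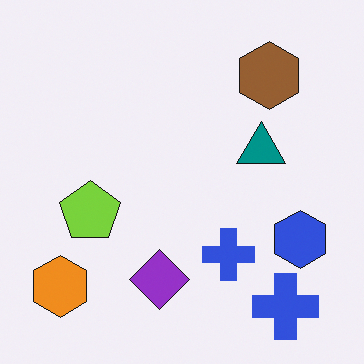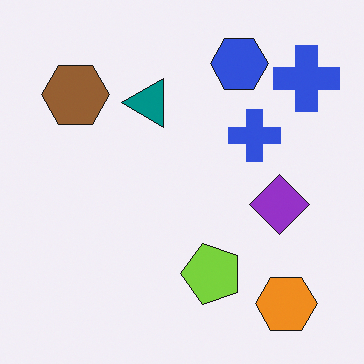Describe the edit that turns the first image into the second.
This is the original image rotated 90° counter-clockwise.

The orange hexagon sits in the bottom-left of the first image and the bottom-right of the second — consistent with a whole-image 90° counter-clockwise rotation.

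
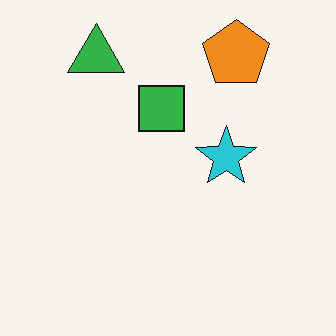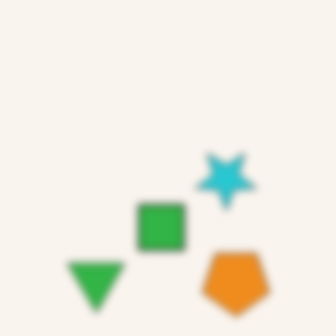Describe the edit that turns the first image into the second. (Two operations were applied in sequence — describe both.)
Flipped vertically (top ↔ bottom), then moderately blurred.

The orange pentagon is in the top-right of the first image and the bottom-right of the second — shapes on opposite sides of the horizontal midline have swapped in a mirror flip. Shape edges and outlines are uniformly softened across the whole image.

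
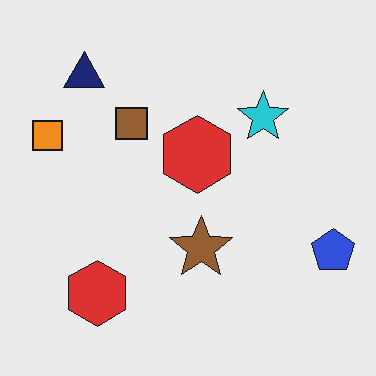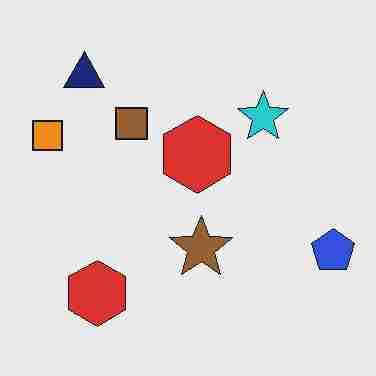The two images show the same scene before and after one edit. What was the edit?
The second image is the first degraded with heavy JPEG compression.

Blocky 8×8 compression artifacts appear around shape edges and the flat background shows ringing — characteristic JPEG degradation.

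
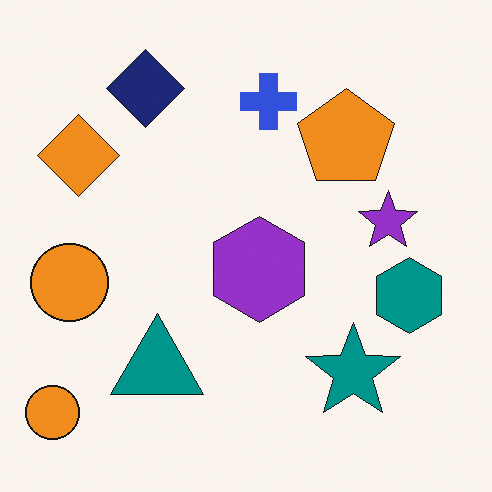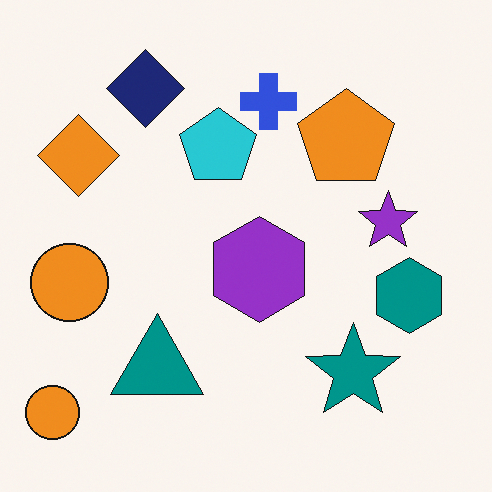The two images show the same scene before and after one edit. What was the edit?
The image was overlaid with an additional cyan pentagon.

A cyan pentagon appears in the second image that is absent from the first.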